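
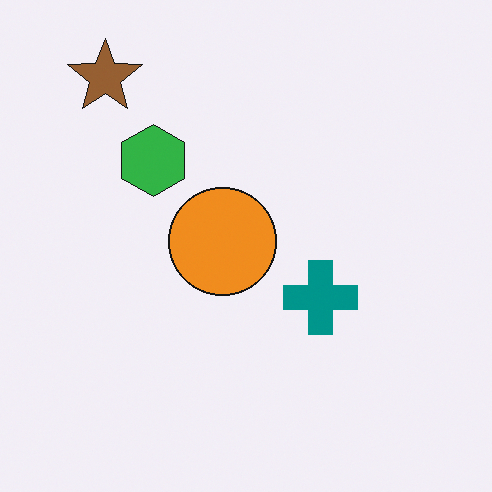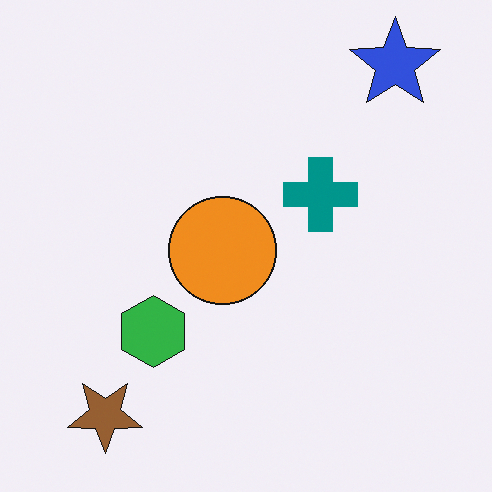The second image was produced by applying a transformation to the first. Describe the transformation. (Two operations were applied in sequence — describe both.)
The image was flipped vertically (top ↔ bottom), then overlaid with an additional blue star.

The brown star is in the top-left of the first image and the bottom-left of the second — shapes on opposite sides of the horizontal midline have swapped in a mirror flip. A blue star appears in the second image that is absent from the first.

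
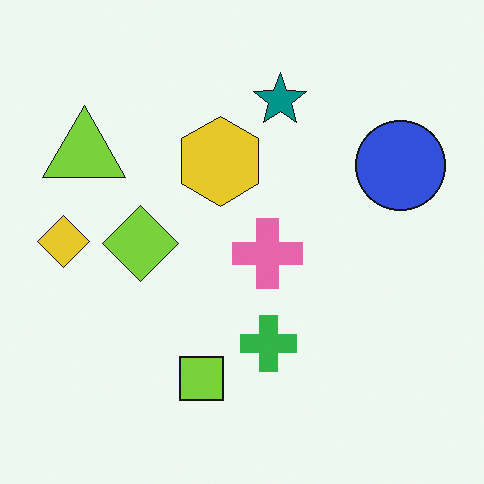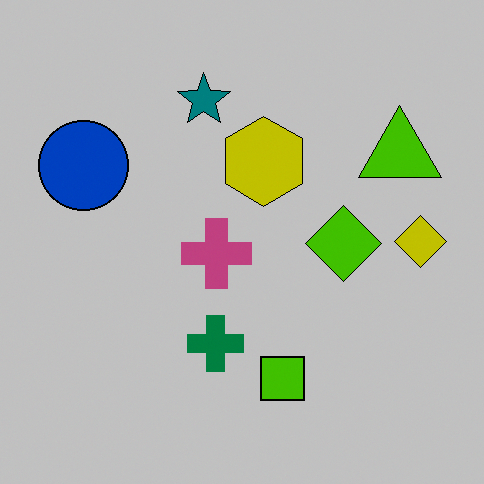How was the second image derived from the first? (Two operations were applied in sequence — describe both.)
The transformation is: aggressively posterized, then flipped horizontally (left ↔ right).

Each flat color has snapped to a coarser quantized level — most visibly, the near-white background has dropped to a flat grey. The yellow diamond is in the left of the first image and the right of the second — shapes on opposite sides of the vertical midline have swapped in a mirror flip.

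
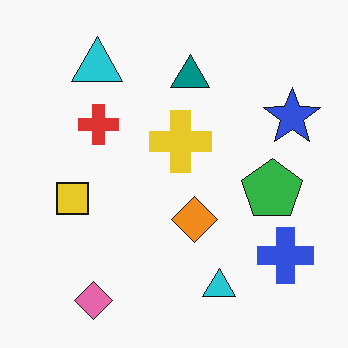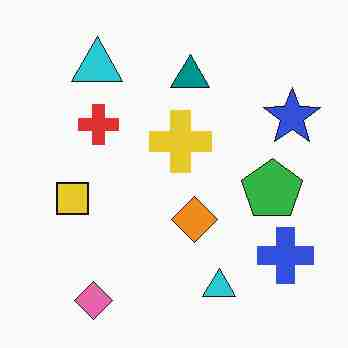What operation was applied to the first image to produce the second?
The transformation is: degraded with heavy JPEG compression.

Blocky 8×8 compression artifacts appear around shape edges and the flat background shows ringing — characteristic JPEG degradation.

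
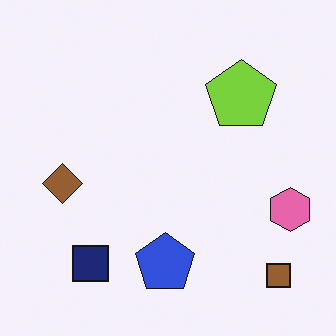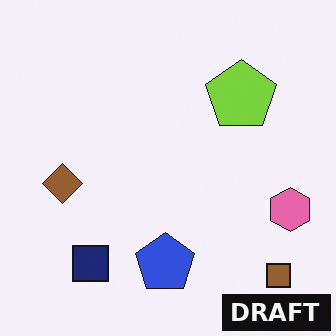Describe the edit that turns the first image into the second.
Watermarked with the text "DRAFT" in the lower-right corner.

A dark label reading "DRAFT" appears in the lower-right corner.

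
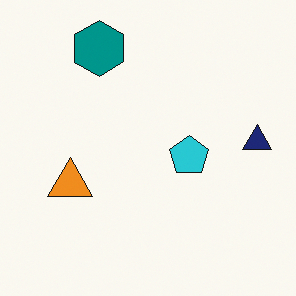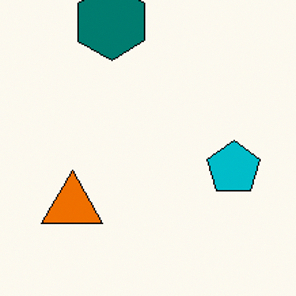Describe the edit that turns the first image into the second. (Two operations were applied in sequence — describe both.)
The transformation is: given slightly increased contrast, then cropped to a modestly smaller region and rescaled.

Tones are pushed away from mid-grey across the whole image — a global contrast change. The visible shapes are larger and the field of view is narrower; shapes near the original edges may be partly or wholly outside the frame — a crop-and-rescale.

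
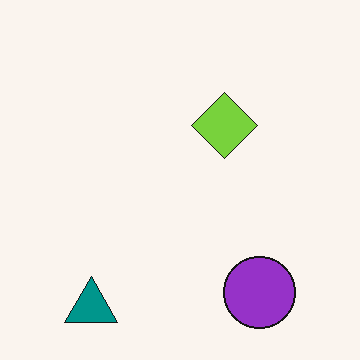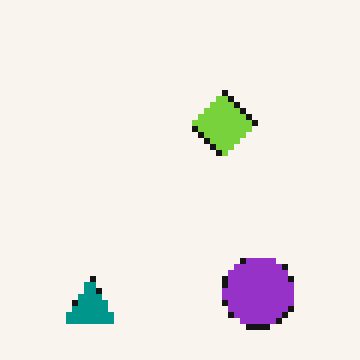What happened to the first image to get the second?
The image was moderately pixelated.

Shapes are reduced to large square blocks; fine edges and outlines are lost — a downscale-then-upscale (mosaic) effect.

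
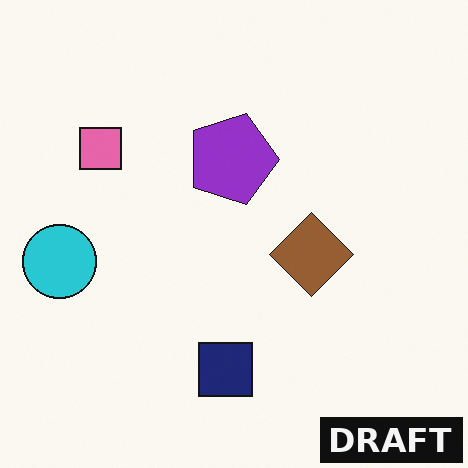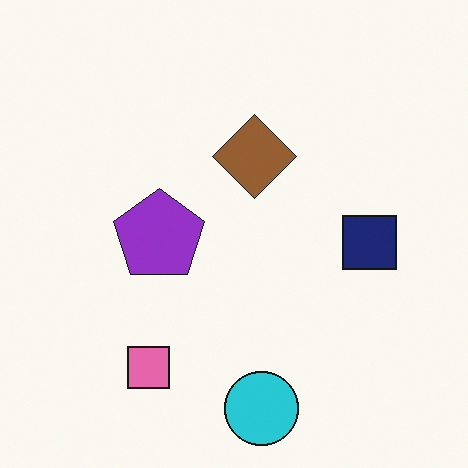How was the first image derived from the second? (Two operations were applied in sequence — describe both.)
The transformation is: rotated 90° clockwise, then watermarked with the text "DRAFT" in the lower-right corner.

The cyan circle sits in the bottom of the second image and the left of the first — consistent with a whole-image 90° clockwise rotation. A dark label reading "DRAFT" appears in the lower-right corner.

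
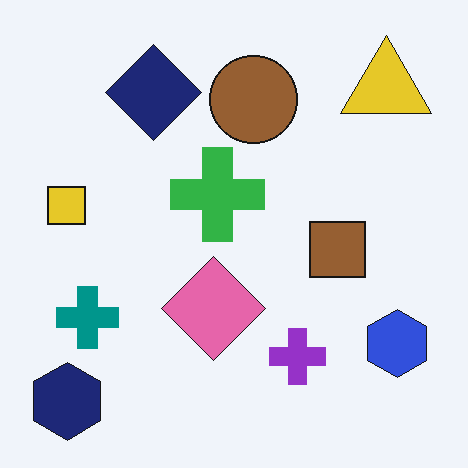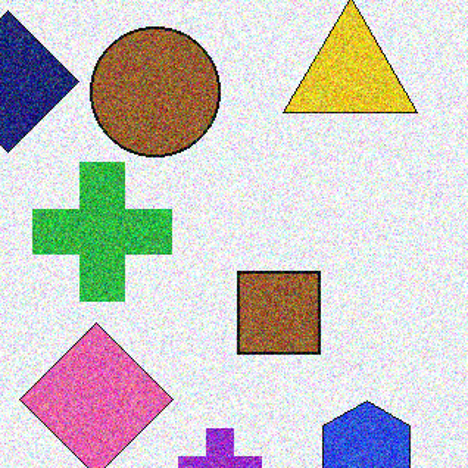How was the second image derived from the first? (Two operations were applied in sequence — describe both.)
Degraded with strong gaussian noise, then cropped slightly and scaled back up.

Random speckle covers the whole image, including the flat background. The visible shapes are larger and the field of view is narrower; shapes near the original edges may be partly or wholly outside the frame — a crop-and-rescale.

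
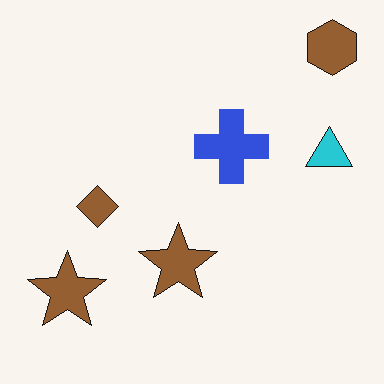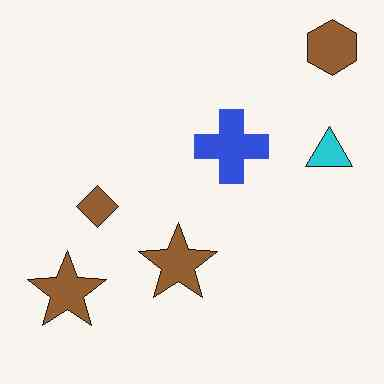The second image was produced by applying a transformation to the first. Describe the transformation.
This is the original image given moderate JPEG compression.

Blocky 8×8 compression artifacts appear around shape edges and the flat background shows ringing — characteristic JPEG degradation.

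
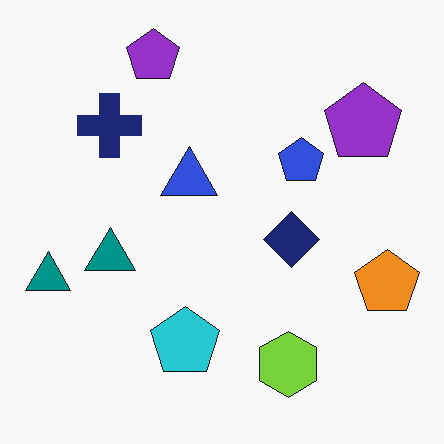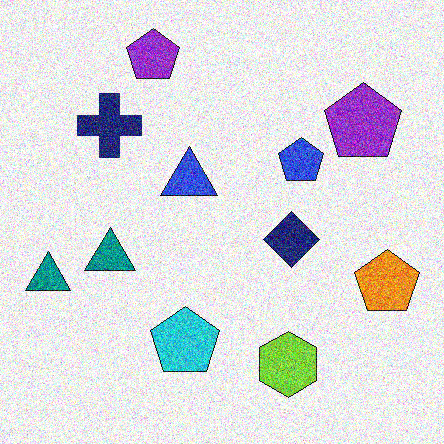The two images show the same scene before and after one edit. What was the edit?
This is the original image degraded with a thick layer of grain.

Random speckle covers the whole image, including the flat background.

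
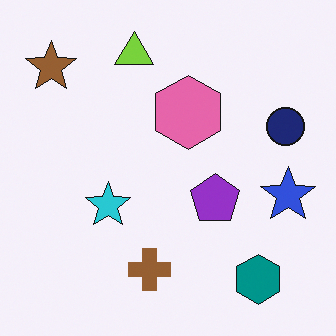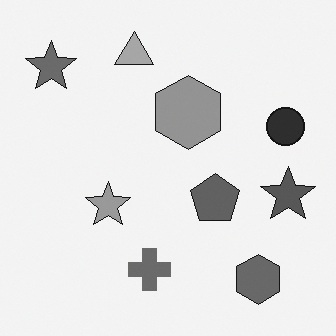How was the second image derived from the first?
Converted to grayscale.

All color is removed — every shape is now a shade of grey.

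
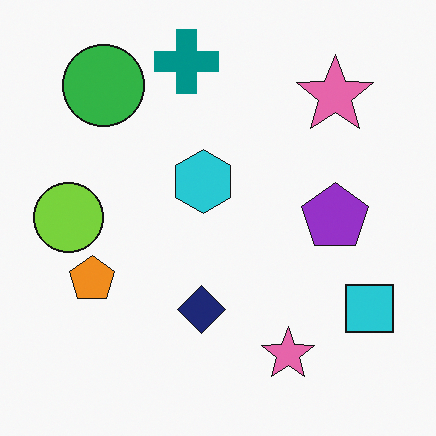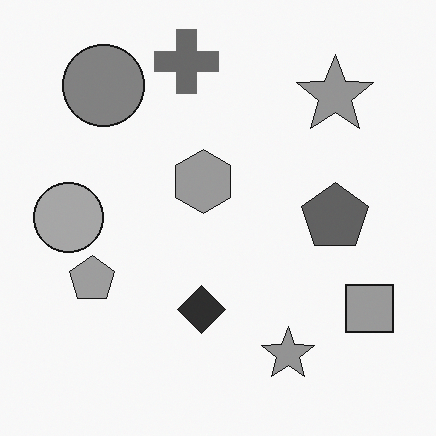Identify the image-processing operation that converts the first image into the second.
This is the original image converted to grayscale.

All color is removed — every shape is now a shade of grey.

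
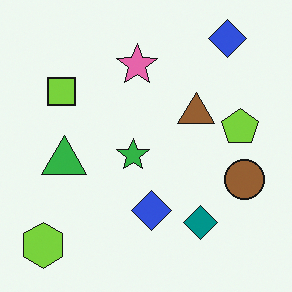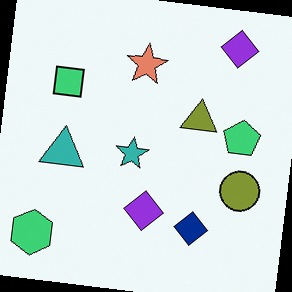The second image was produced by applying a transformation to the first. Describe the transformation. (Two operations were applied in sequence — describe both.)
The image was hue-shifted slightly, then rotated clockwise by a few degrees.

Every shape's color has rotated by the same amount around the hue wheel — a uniform hue shift. Every shape is tilted by the same angle and the image corners show triangular fill wedges — a whole-image rotation by a non-right angle.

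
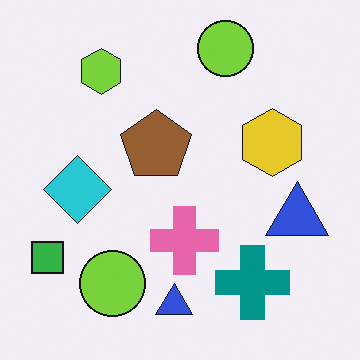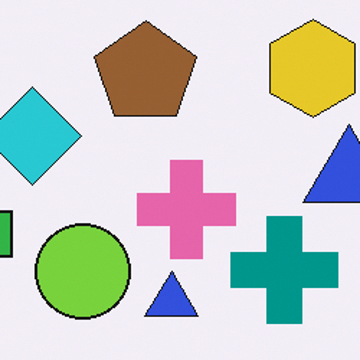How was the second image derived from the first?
The image was cropped to a modestly smaller region and rescaled.

The visible shapes are larger and the field of view is narrower; shapes near the original edges may be partly or wholly outside the frame — a crop-and-rescale.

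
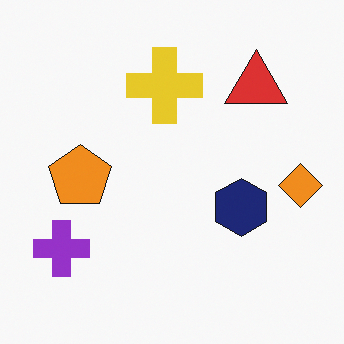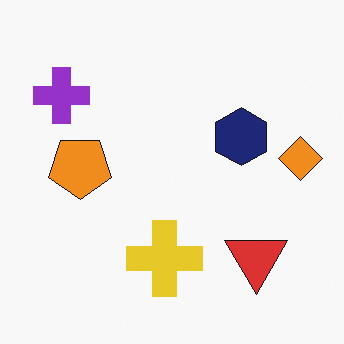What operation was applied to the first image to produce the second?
The image was flipped vertically (top ↔ bottom).

The red triangle is in the top-right of the first image and the bottom-right of the second — shapes on opposite sides of the horizontal midline have swapped in a mirror flip.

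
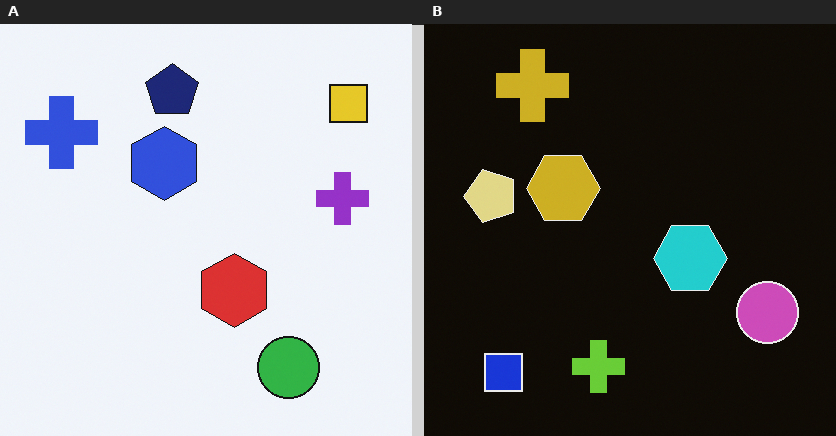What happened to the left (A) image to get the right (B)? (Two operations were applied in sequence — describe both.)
The image was color-inverted (negative), then transposed (reflected across the top-left ↔ bottom-right diagonal).

The light background has become dark and every shape's color is its complement — a photographic negative. Shapes have swapped their row and column positions — what was in the top-right is now in the bottom-left — a diagonal reflection.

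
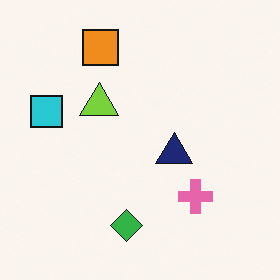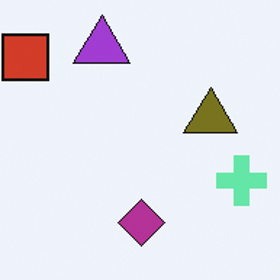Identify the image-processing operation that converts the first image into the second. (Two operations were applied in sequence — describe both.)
The transformation is: hue-shifted by a large amount, then cropped to a modestly smaller region and rescaled.

Every shape's color has rotated by the same amount around the hue wheel — a uniform hue shift. The visible shapes are larger and the field of view is narrower; shapes near the original edges may be partly or wholly outside the frame — a crop-and-rescale.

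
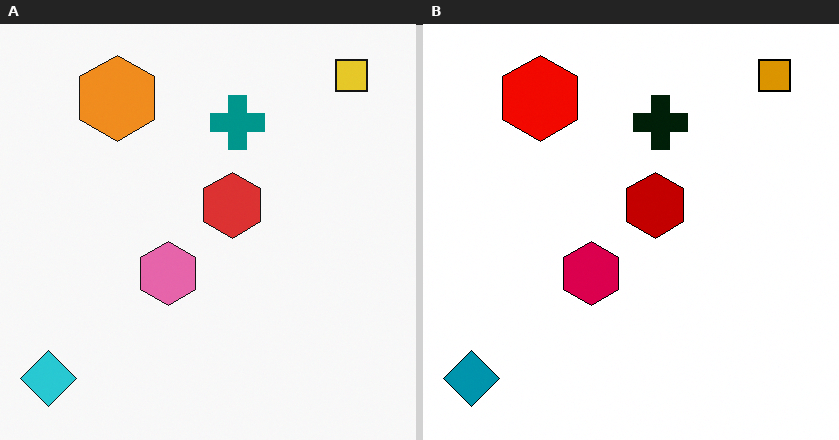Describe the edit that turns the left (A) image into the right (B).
It was given much higher contrast.

Tones are pushed away from mid-grey across the whole image — a global contrast change.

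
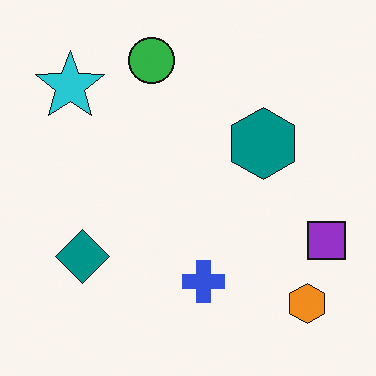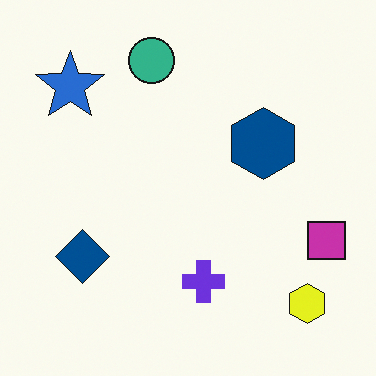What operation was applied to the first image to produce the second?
The image was hue-shifted by a small amount.

Every shape's color has rotated by the same amount around the hue wheel — a uniform hue shift.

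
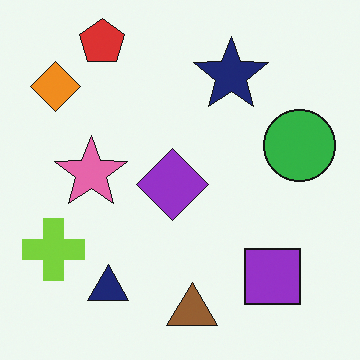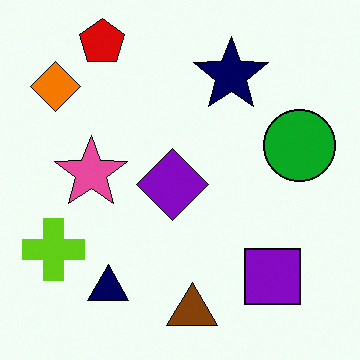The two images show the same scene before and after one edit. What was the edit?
It was given slightly increased contrast.

Tones are pushed away from mid-grey across the whole image — a global contrast change.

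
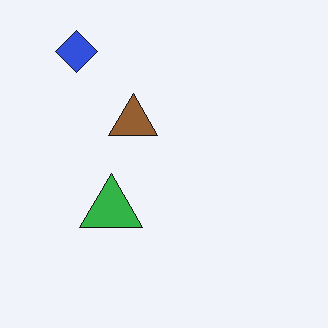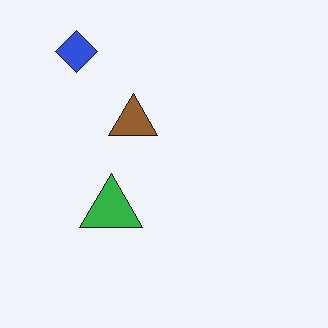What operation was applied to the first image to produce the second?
The image was JPEG-compressed with visible artifacts.

Blocky 8×8 compression artifacts appear around shape edges and the flat background shows ringing — characteristic JPEG degradation.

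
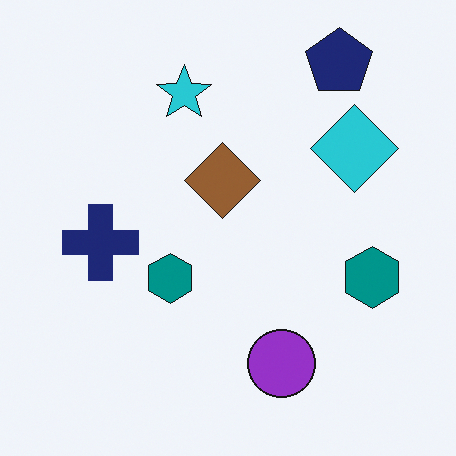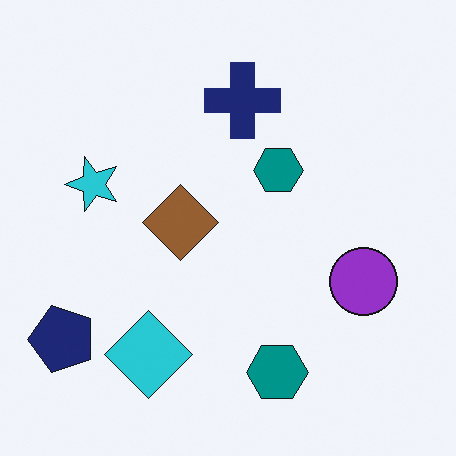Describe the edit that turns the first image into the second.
This is the original image transposed (reflected across the top-left ↔ bottom-right diagonal).

Shapes have swapped their row and column positions — what was in the top-right is now in the bottom-left — a diagonal reflection.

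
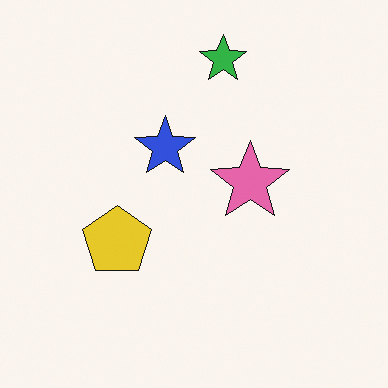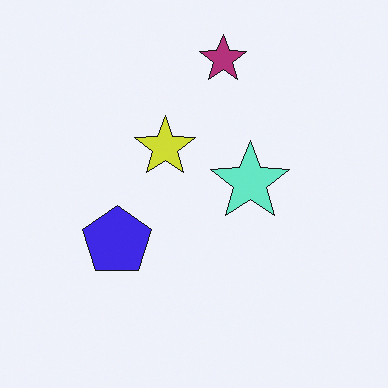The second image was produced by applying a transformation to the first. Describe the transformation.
The transformation is: hue-shifted by a large amount.

Every shape's color has rotated by the same amount around the hue wheel — a uniform hue shift.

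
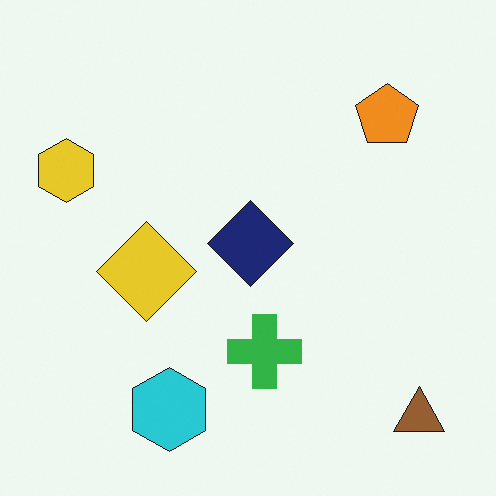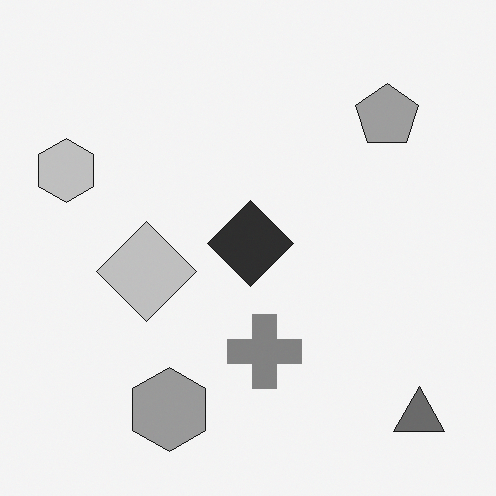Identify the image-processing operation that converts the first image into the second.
The image was converted to grayscale.

All color is removed — every shape is now a shade of grey.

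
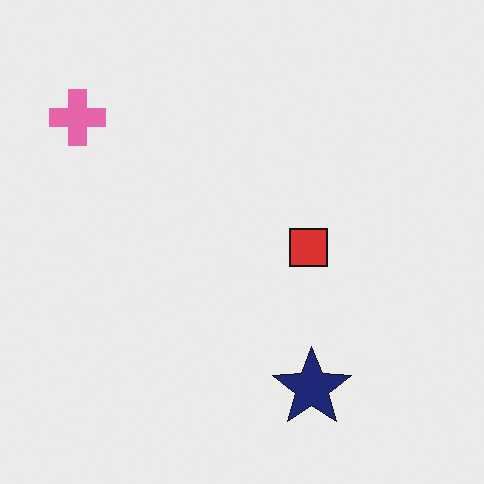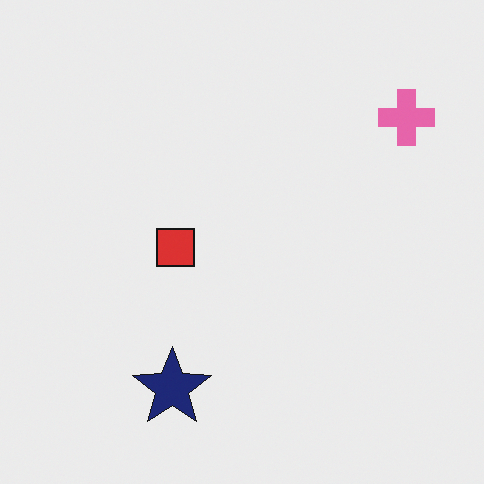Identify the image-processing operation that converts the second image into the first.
This is the original image flipped horizontally (left ↔ right).

The pink cross is in the top-right of the second image and the top-left of the first — shapes on opposite sides of the vertical midline have swapped in a mirror flip.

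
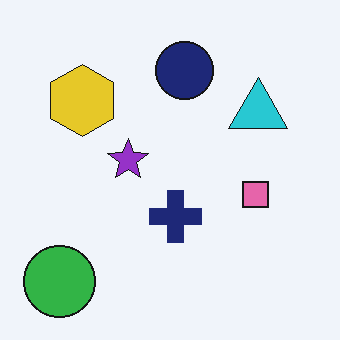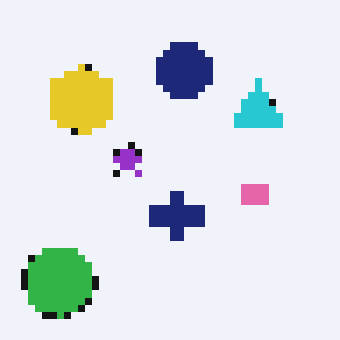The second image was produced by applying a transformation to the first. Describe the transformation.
The image was moderately pixelated.

Shapes are reduced to large square blocks; fine edges and outlines are lost — a downscale-then-upscale (mosaic) effect.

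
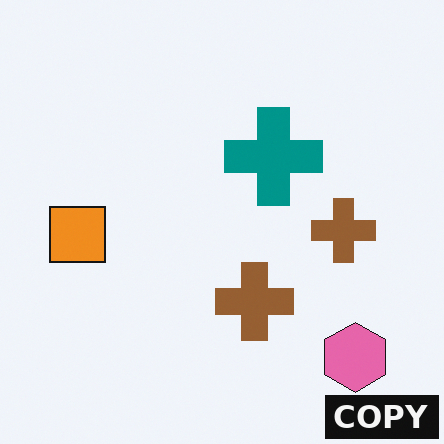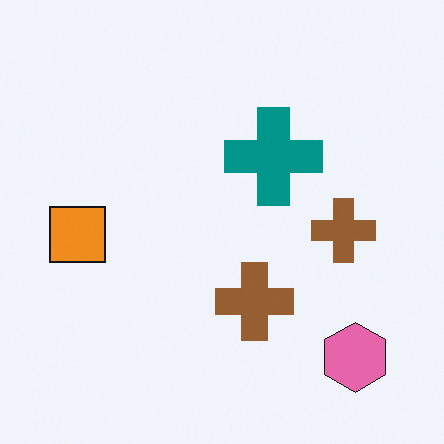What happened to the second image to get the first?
The transformation is: watermarked with the text "COPY" in the lower-right corner.

A dark label reading "COPY" appears in the lower-right corner.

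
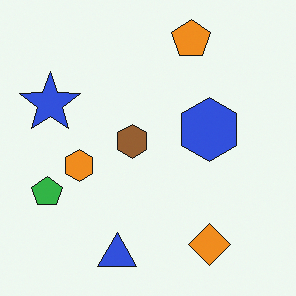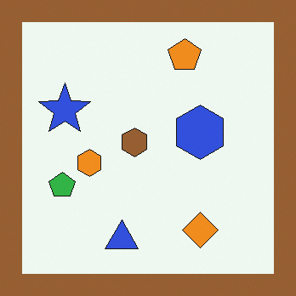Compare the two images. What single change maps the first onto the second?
The image was framed with a brown border.

A solid brown frame runs around the edge of the second image, with the content slightly shrunk inside it.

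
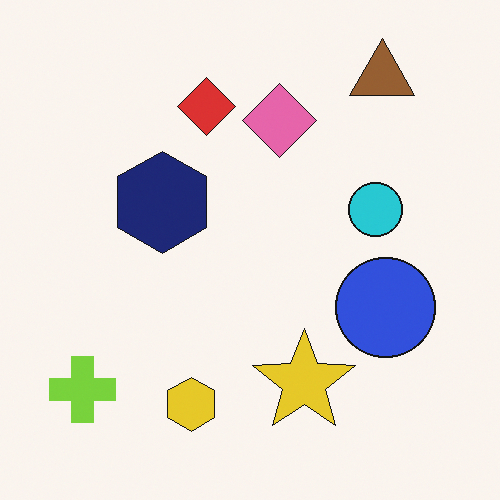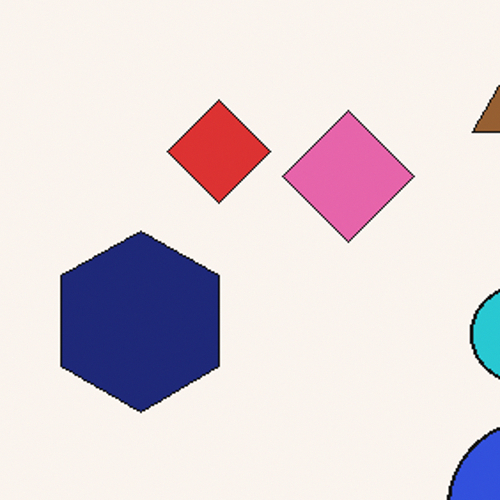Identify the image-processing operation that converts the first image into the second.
This is the original image cropped to a noticeably smaller region and rescaled.

The visible shapes are larger and the field of view is narrower; shapes near the original edges may be partly or wholly outside the frame — a crop-and-rescale.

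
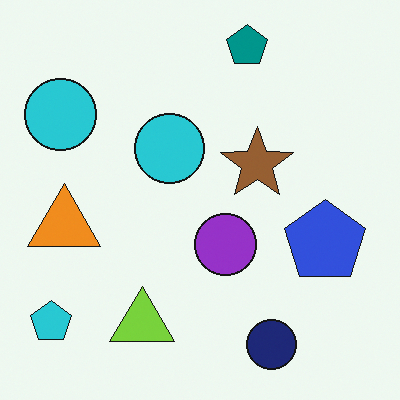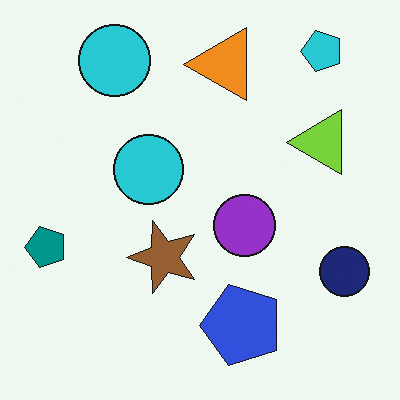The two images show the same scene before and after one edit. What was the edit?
This is the original image transposed (reflected across the top-left ↔ bottom-right diagonal).

Shapes have swapped their row and column positions — what was in the top-right is now in the bottom-left — a diagonal reflection.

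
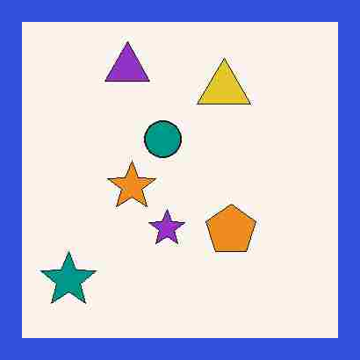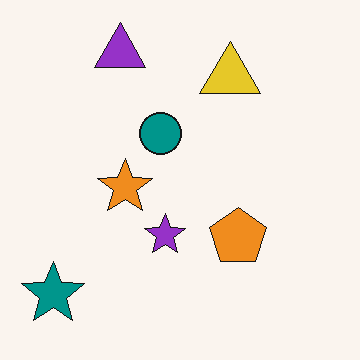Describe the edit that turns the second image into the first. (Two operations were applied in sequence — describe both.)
The image was heavily JPEG-compressed with obvious blocking artifacts, then framed with a blue border.

Blocky 8×8 compression artifacts appear around shape edges and the flat background shows ringing — characteristic JPEG degradation. A solid blue frame runs around the edge of the first image, with the content slightly shrunk inside it.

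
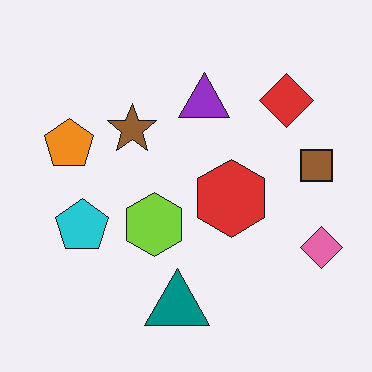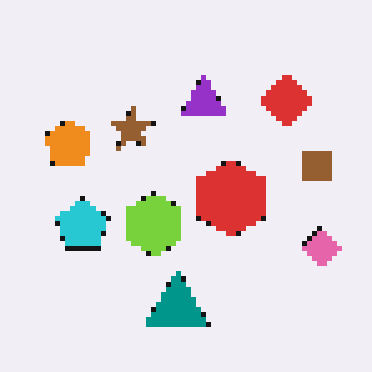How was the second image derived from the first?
Mildly pixelated.

Shapes are reduced to large square blocks; fine edges and outlines are lost — a downscale-then-upscale (mosaic) effect.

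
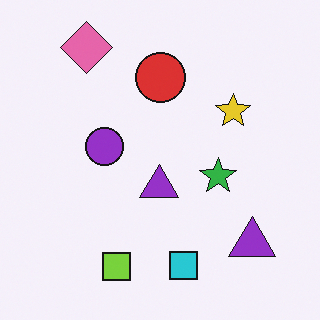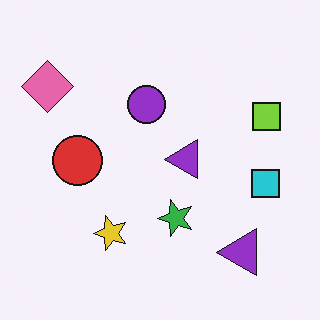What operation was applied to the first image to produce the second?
The image was transposed (reflected across the top-left ↔ bottom-right diagonal).

Shapes have swapped their row and column positions — what was in the top-right is now in the bottom-left — a diagonal reflection.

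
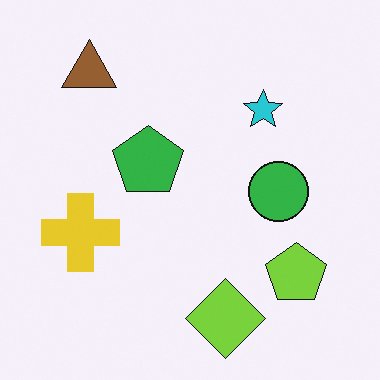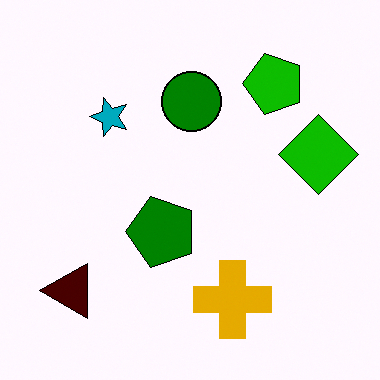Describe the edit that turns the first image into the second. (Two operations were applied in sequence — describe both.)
Given much higher contrast, then rotated 90° counter-clockwise.

Tones are pushed away from mid-grey across the whole image — a global contrast change. The brown triangle sits in the top-left of the first image and the bottom-left of the second — consistent with a whole-image 90° counter-clockwise rotation.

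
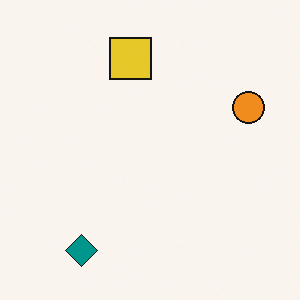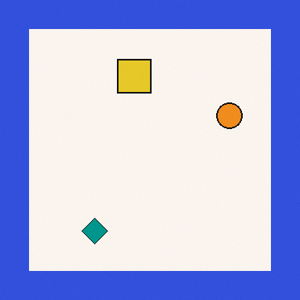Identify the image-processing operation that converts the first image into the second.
The second image is the first framed with a blue border.

A solid blue frame runs around the edge of the second image, with the content slightly shrunk inside it.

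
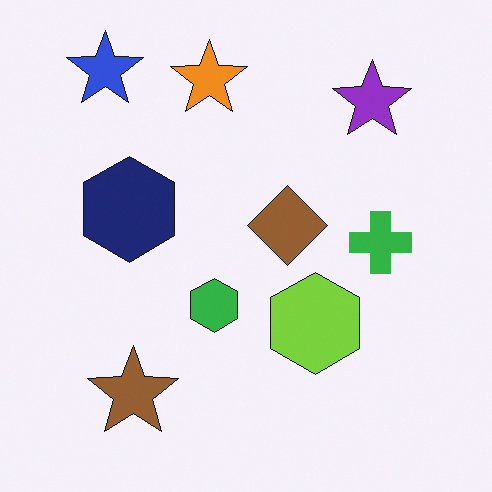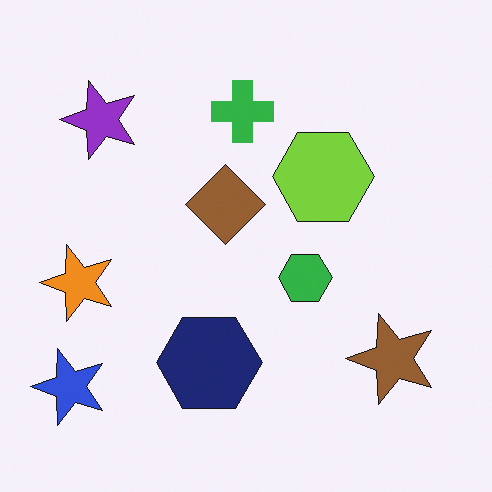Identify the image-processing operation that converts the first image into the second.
Rotated 90° counter-clockwise.

The blue star sits in the top-left of the first image and the bottom-left of the second — consistent with a whole-image 90° counter-clockwise rotation.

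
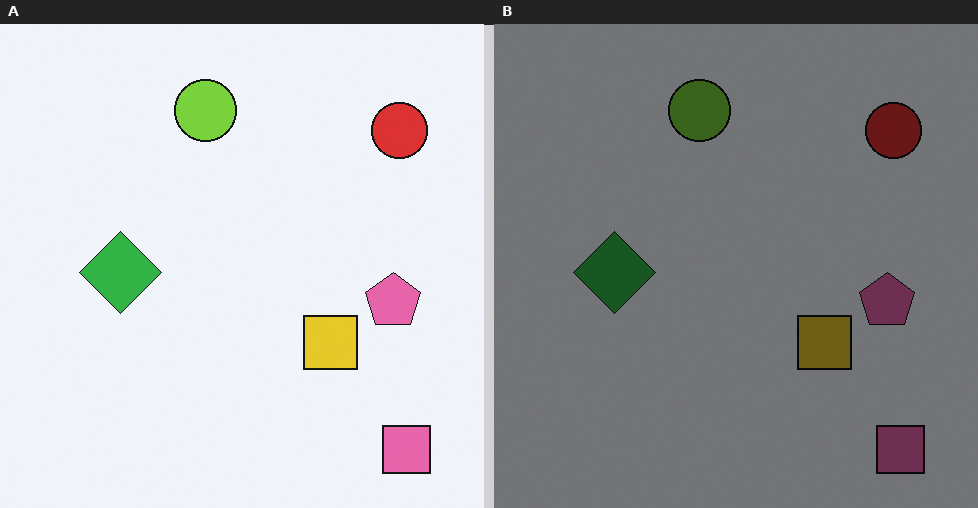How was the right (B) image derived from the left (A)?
The image was substantially darkened.

Every pixel — background and shapes alike — is uniformly darkened.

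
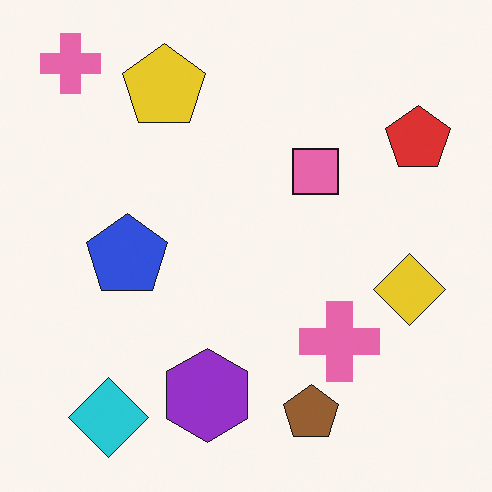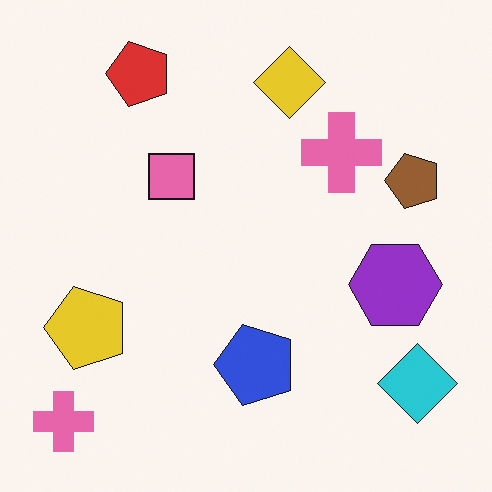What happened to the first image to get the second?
Rotated 90° counter-clockwise.

The cyan diamond sits in the bottom-left of the first image and the bottom-right of the second — consistent with a whole-image 90° counter-clockwise rotation.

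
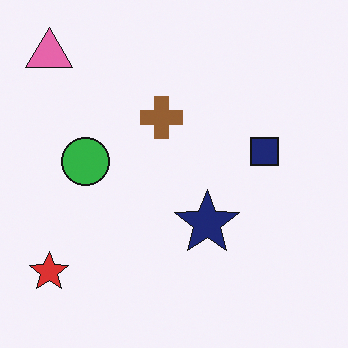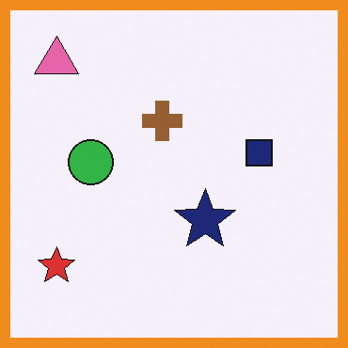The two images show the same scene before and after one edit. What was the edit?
It was framed with a orange border.

A solid orange frame runs around the edge of the second image, with the content slightly shrunk inside it.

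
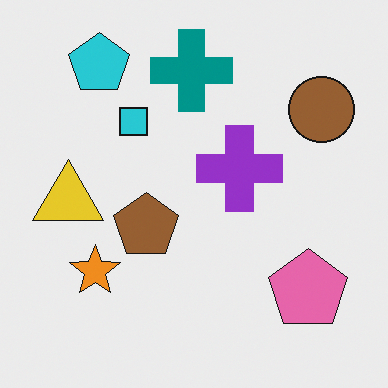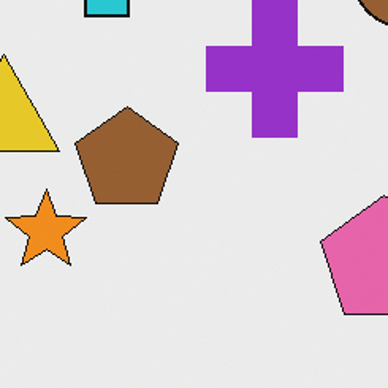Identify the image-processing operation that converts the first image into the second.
The image was cropped slightly and scaled back up.

The visible shapes are larger and the field of view is narrower; shapes near the original edges may be partly or wholly outside the frame — a crop-and-rescale.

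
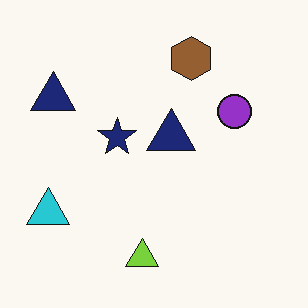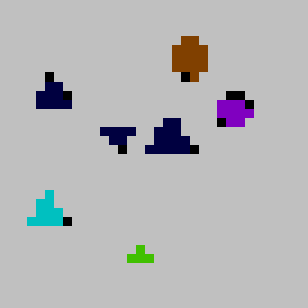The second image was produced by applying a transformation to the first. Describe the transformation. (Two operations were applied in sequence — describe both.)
Heavily pixelated into large blocks, then aggressively posterized.

Shapes are reduced to large square blocks; fine edges and outlines are lost — a downscale-then-upscale (mosaic) effect. Each flat color has snapped to a coarser quantized level — most visibly, the near-white background has dropped to a flat grey.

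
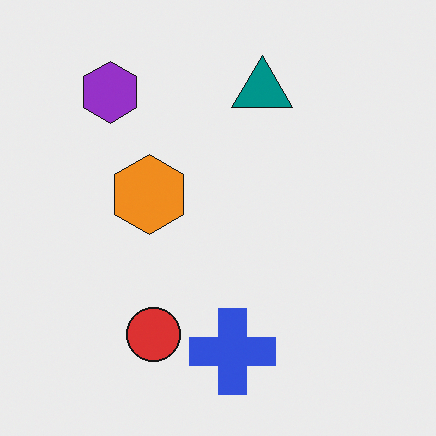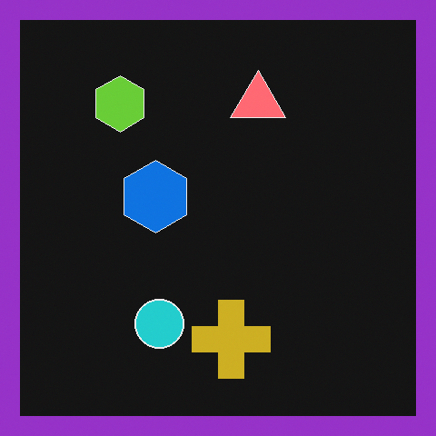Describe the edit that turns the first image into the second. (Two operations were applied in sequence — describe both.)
The transformation is: color-inverted (negative), then framed with a purple border.

The light background has become dark and every shape's color is its complement — a photographic negative. A solid purple frame runs around the edge of the second image, with the content slightly shrunk inside it.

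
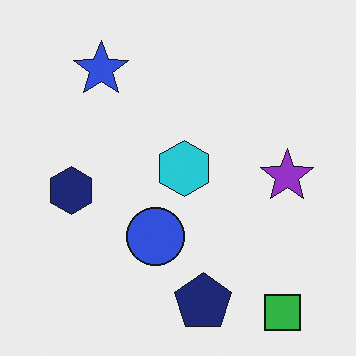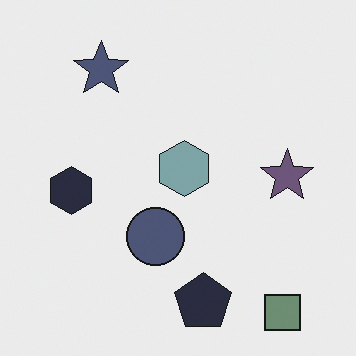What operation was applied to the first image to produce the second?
The transformation is: made much more muted (saturation change).

All colors are more muted and greyish — a global saturation change.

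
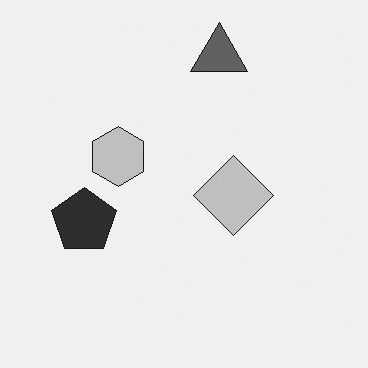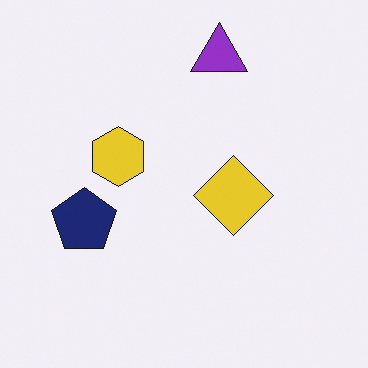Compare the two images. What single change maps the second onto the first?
The image was converted to grayscale.

All color is removed — every shape is now a shade of grey.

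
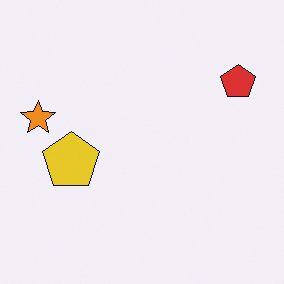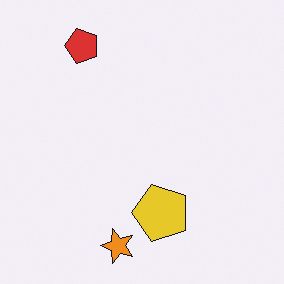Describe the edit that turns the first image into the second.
The image was rotated 90° counter-clockwise.

The red pentagon sits in the top-right of the first image and the top-left of the second — consistent with a whole-image 90° counter-clockwise rotation.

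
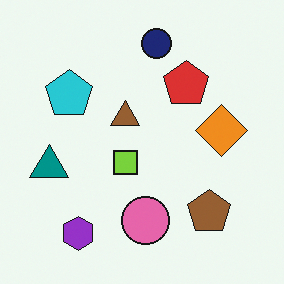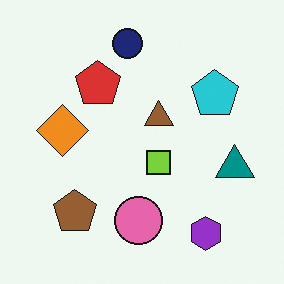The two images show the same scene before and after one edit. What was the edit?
This is the original image flipped horizontally (left ↔ right).

The teal triangle is in the left of the first image and the right of the second — shapes on opposite sides of the vertical midline have swapped in a mirror flip.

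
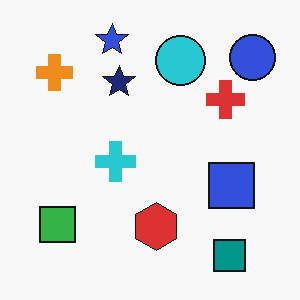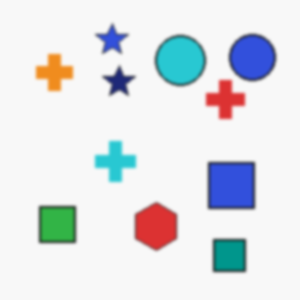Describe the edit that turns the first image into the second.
This is the original image slightly softened.

Shape edges and outlines are uniformly softened across the whole image.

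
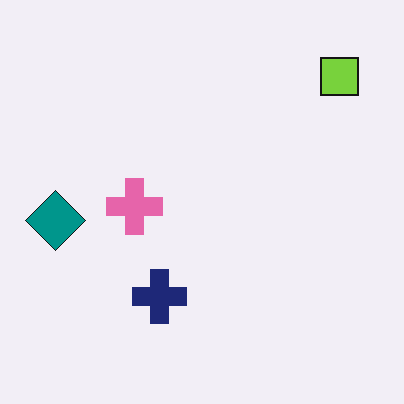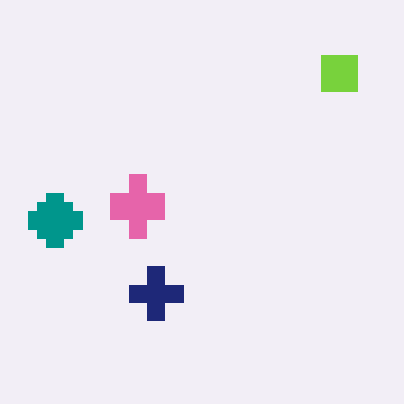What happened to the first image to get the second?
This is the original image heavily pixelated into large blocks.

Shapes are reduced to large square blocks; fine edges and outlines are lost — a downscale-then-upscale (mosaic) effect.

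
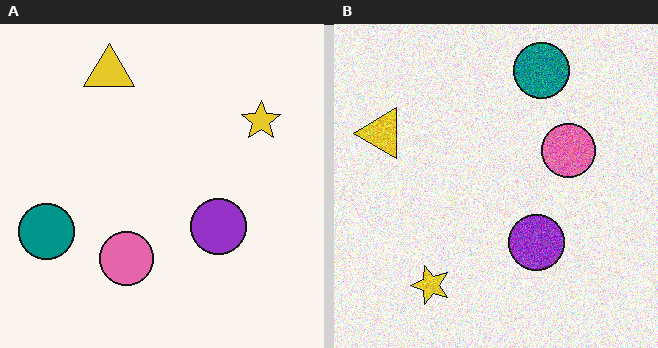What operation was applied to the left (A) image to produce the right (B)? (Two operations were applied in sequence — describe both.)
The right (B) image is the left (A) degraded with a thick layer of grain, then transposed (reflected across the top-left ↔ bottom-right diagonal).

Random speckle covers the whole image, including the flat background. Shapes have swapped their row and column positions — what was in the top-right is now in the bottom-left — a diagonal reflection.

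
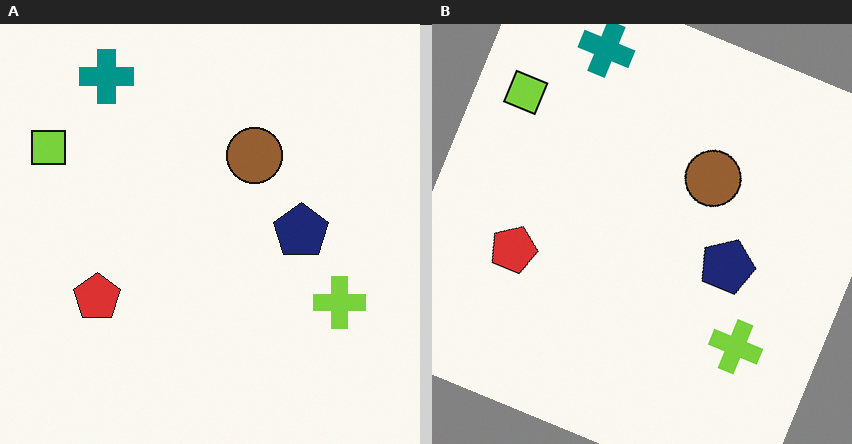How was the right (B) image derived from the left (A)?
This is the original image rotated clockwise by a moderate amount.

Every shape is tilted by the same angle and the image corners show triangular fill wedges — a whole-image rotation by a non-right angle.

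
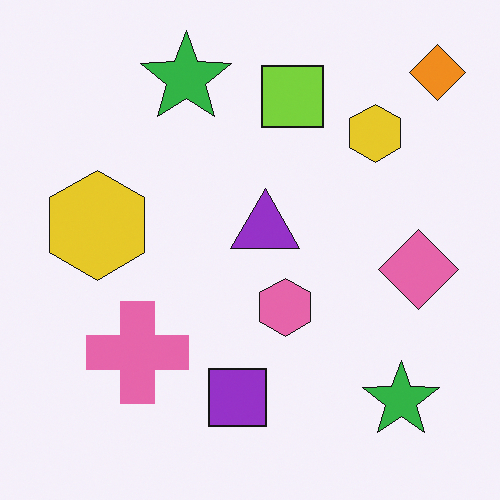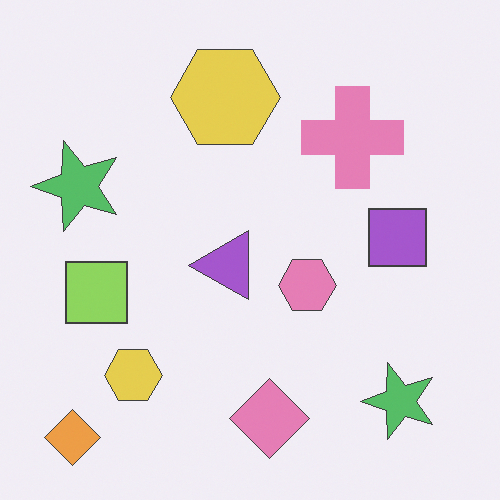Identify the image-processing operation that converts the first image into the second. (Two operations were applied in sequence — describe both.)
The image was transposed (reflected across the top-left ↔ bottom-right diagonal), then given slightly reduced contrast.

Shapes have swapped their row and column positions — what was in the top-right is now in the bottom-left — a diagonal reflection. Tones are pushed toward mid-grey across the whole image — a global contrast change.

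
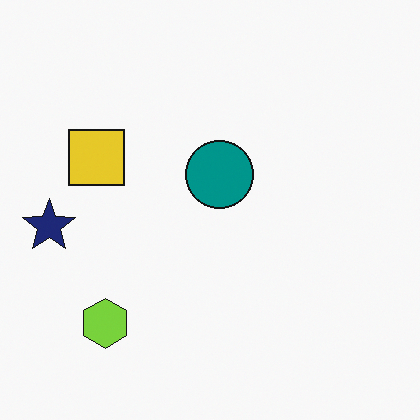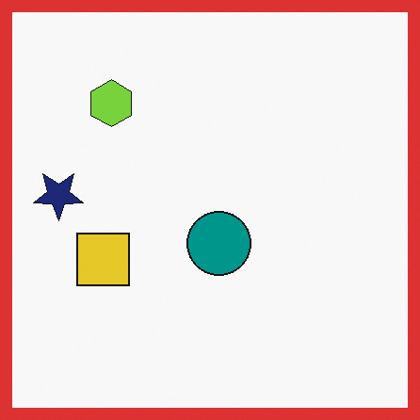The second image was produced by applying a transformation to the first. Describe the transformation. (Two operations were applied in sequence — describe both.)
The second image is the first flipped vertically (top ↔ bottom), then framed with a red border.

The lime hexagon is in the bottom-left of the first image and the top-left of the second — shapes on opposite sides of the horizontal midline have swapped in a mirror flip. A solid red frame runs around the edge of the second image, with the content slightly shrunk inside it.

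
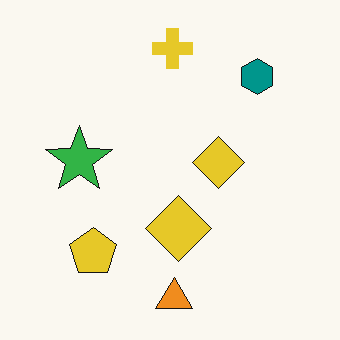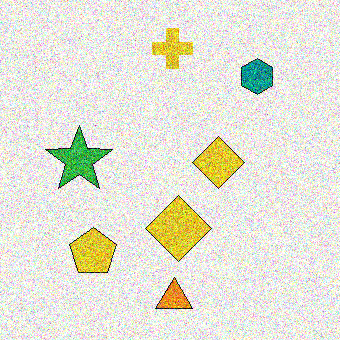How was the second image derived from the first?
Degraded with strong gaussian noise.

Random speckle covers the whole image, including the flat background.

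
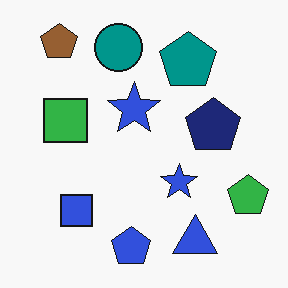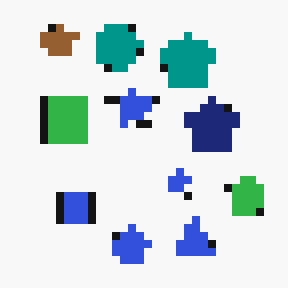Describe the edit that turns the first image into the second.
It was moderately pixelated.

Shapes are reduced to large square blocks; fine edges and outlines are lost — a downscale-then-upscale (mosaic) effect.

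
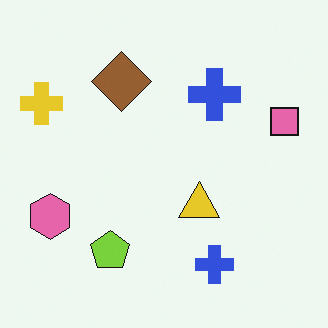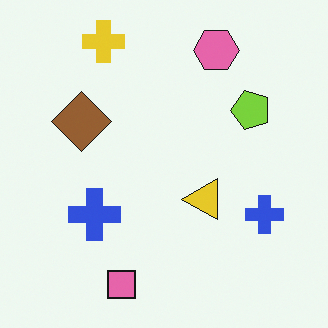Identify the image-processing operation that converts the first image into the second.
The second image is the first transposed (reflected across the top-left ↔ bottom-right diagonal).

Shapes have swapped their row and column positions — what was in the top-right is now in the bottom-left — a diagonal reflection.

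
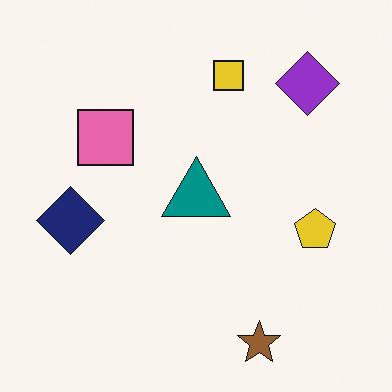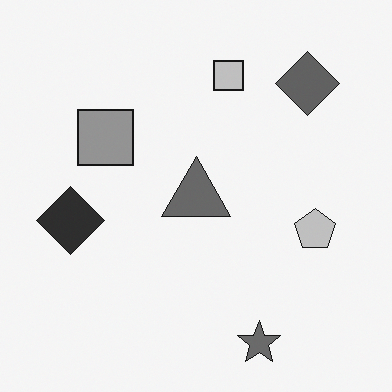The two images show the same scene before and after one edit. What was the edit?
The image was converted to grayscale.

All color is removed — every shape is now a shade of grey.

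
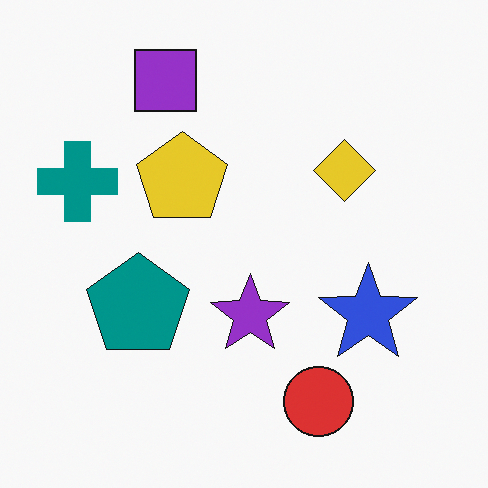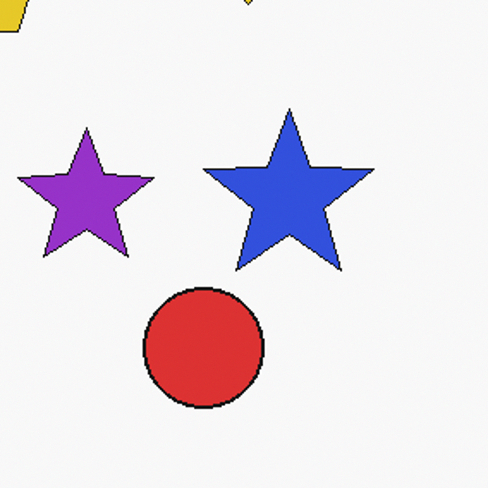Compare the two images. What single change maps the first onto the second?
It was cropped to a noticeably smaller region and rescaled.

The visible shapes are larger and the field of view is narrower; shapes near the original edges may be partly or wholly outside the frame — a crop-and-rescale.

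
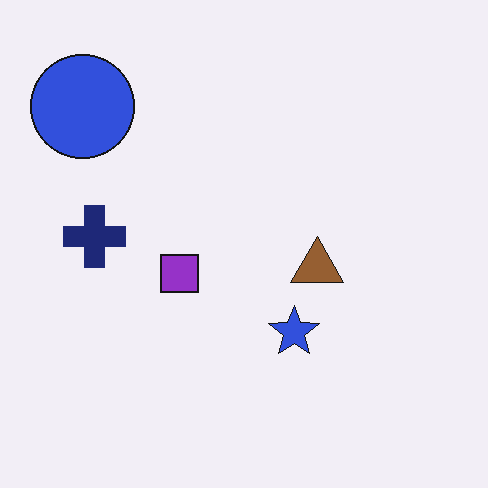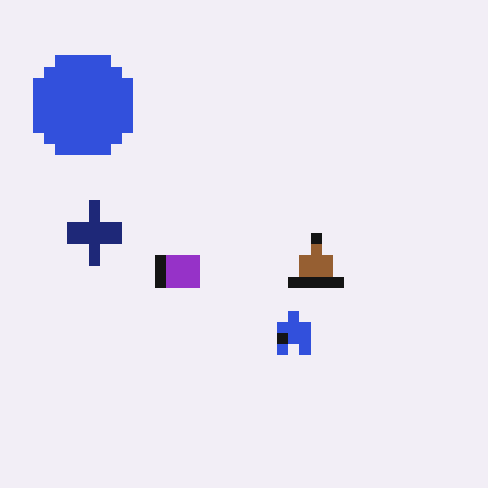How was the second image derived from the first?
The image was heavily pixelated into large blocks.

Shapes are reduced to large square blocks; fine edges and outlines are lost — a downscale-then-upscale (mosaic) effect.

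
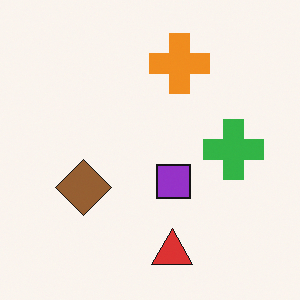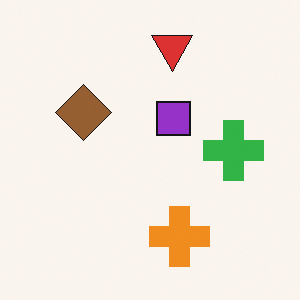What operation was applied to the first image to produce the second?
It was flipped vertically (top ↔ bottom).

The red triangle is in the bottom of the first image and the top of the second — shapes on opposite sides of the horizontal midline have swapped in a mirror flip.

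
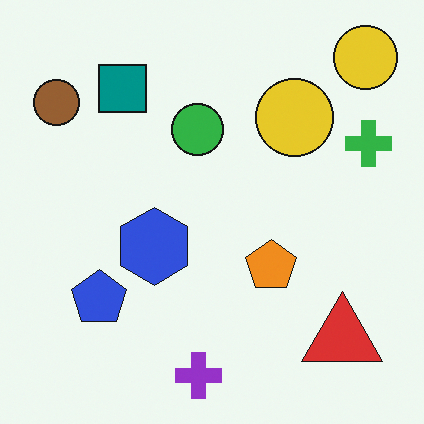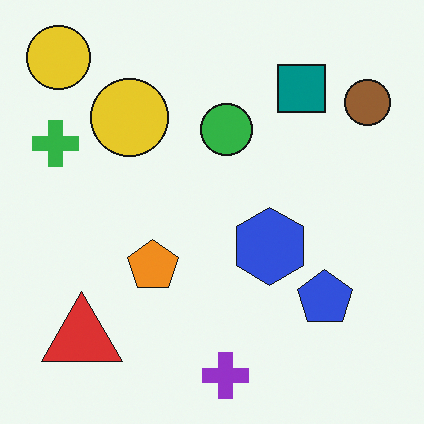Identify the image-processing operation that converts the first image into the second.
Flipped horizontally (left ↔ right).

The brown circle is in the top-left of the first image and the top-right of the second — shapes on opposite sides of the vertical midline have swapped in a mirror flip.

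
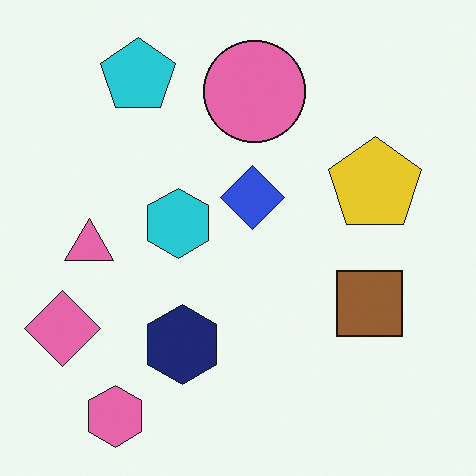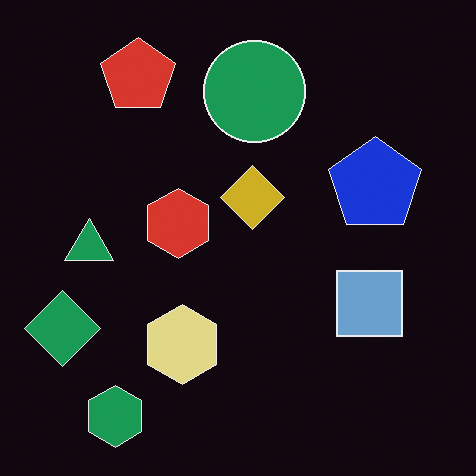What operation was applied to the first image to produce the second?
This is the original image color-inverted (negative).

The light background has become dark and every shape's color is its complement — a photographic negative.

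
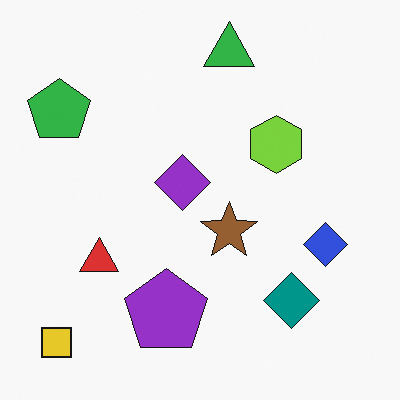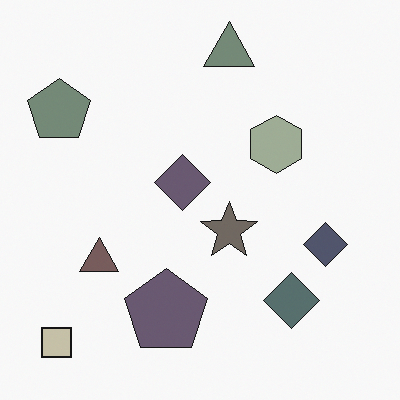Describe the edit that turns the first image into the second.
Heavily desaturated.

All colors are more muted and greyish — a global saturation change.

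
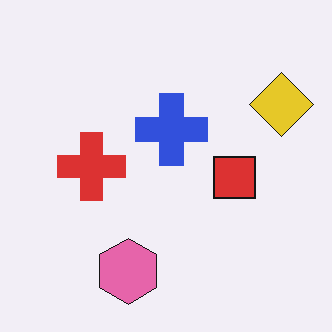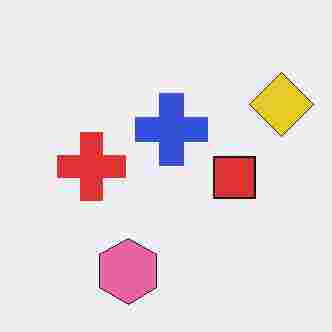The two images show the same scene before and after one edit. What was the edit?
It was degraded with heavy JPEG compression.

Blocky 8×8 compression artifacts appear around shape edges and the flat background shows ringing — characteristic JPEG degradation.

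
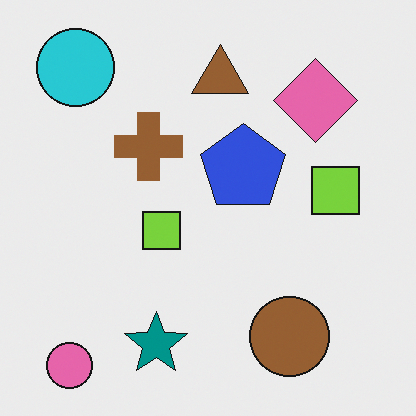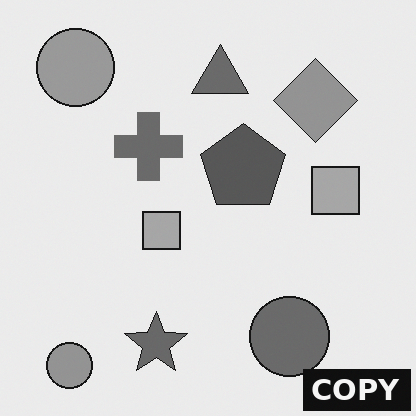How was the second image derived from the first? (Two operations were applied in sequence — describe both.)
It was converted to grayscale, then watermarked with the text "COPY" in the lower-right corner.

All color is removed — every shape is now a shade of grey. A dark label reading "COPY" appears in the lower-right corner.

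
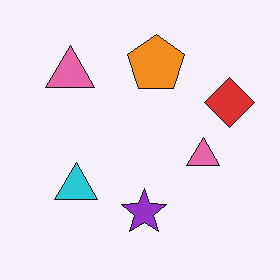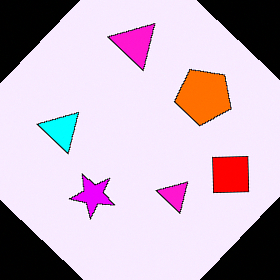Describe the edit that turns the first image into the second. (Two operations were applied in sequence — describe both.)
The second image is the first made much more vivid (saturation change), then rotated clockwise by a large amount — several tens of degrees.

All colors are more vivid — a global saturation change. Every shape is tilted by the same angle and the image corners show triangular fill wedges — a whole-image rotation by a non-right angle.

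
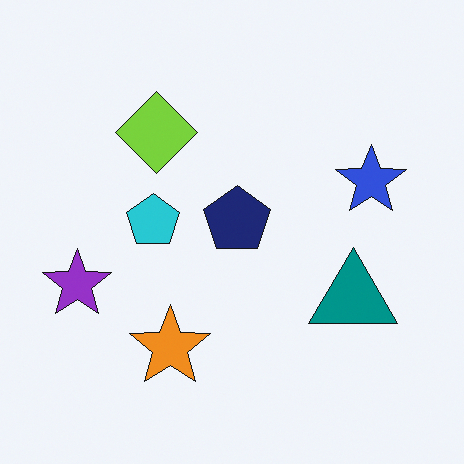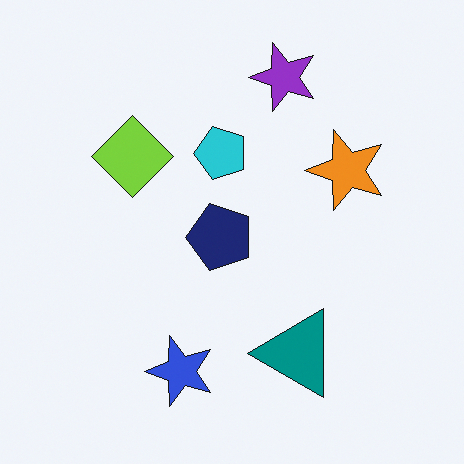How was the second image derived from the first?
The image was transposed (reflected across the top-left ↔ bottom-right diagonal).

Shapes have swapped their row and column positions — what was in the top-right is now in the bottom-left — a diagonal reflection.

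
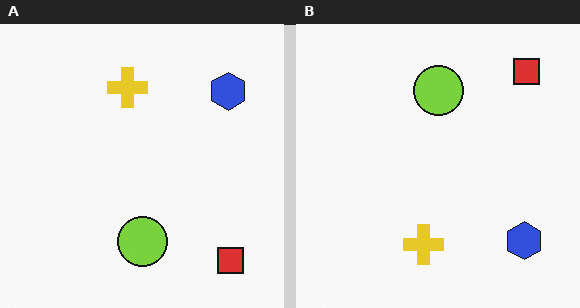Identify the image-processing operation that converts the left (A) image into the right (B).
Flipped vertically (top ↔ bottom).

The red square is in the bottom-right of the left (A) image and the top-right of the right (B) — shapes on opposite sides of the horizontal midline have swapped in a mirror flip.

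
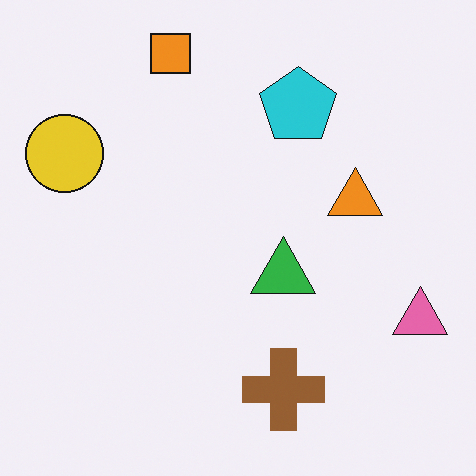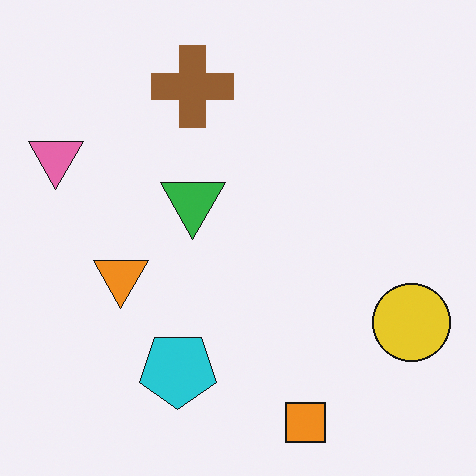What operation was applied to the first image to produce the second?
The image was rotated 180°.

The pink triangle sits in the bottom-right of the first image and the top-left of the second — consistent with a whole-image 180° rotation.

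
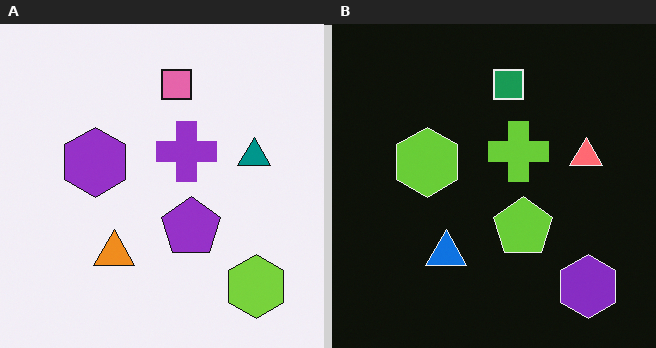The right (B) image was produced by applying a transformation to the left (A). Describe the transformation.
Color-inverted (negative).

The light background has become dark and every shape's color is its complement — a photographic negative.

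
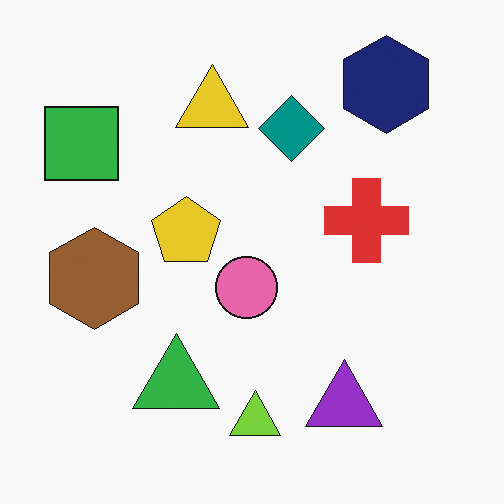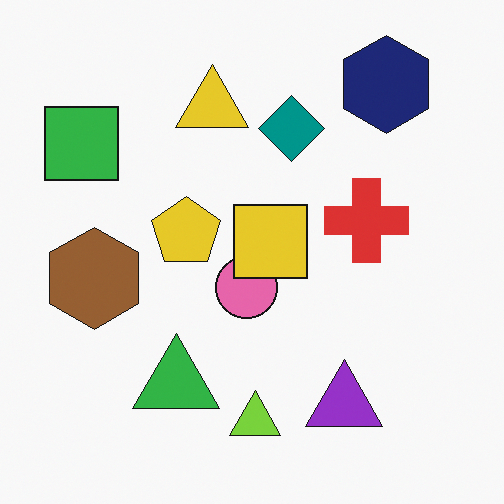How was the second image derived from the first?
The transformation is: overlaid with an additional yellow square.

A yellow square appears in the second image that is absent from the first.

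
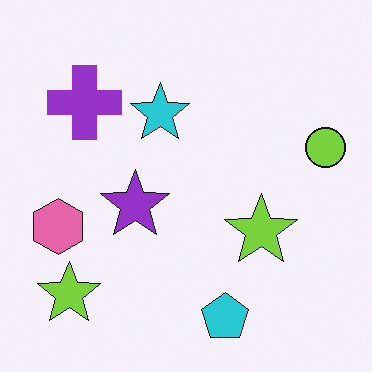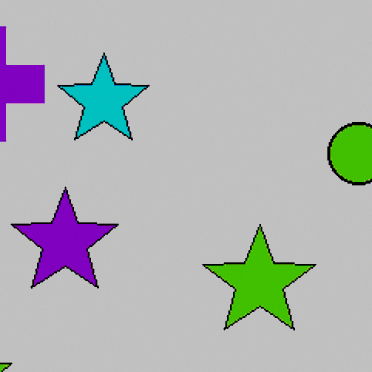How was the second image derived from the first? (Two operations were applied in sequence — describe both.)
Cropped slightly and scaled back up, then heavily posterized to just a handful of flat colors.

The visible shapes are larger and the field of view is narrower; shapes near the original edges may be partly or wholly outside the frame — a crop-and-rescale. Each flat color has snapped to a coarser quantized level — most visibly, the near-white background has dropped to a flat grey.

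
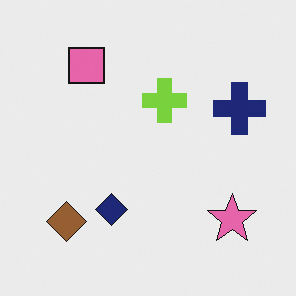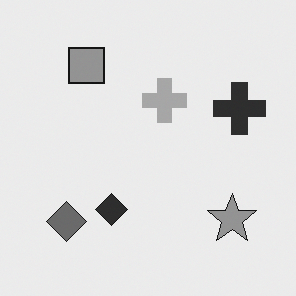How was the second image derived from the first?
It was converted to grayscale.

All color is removed — every shape is now a shade of grey.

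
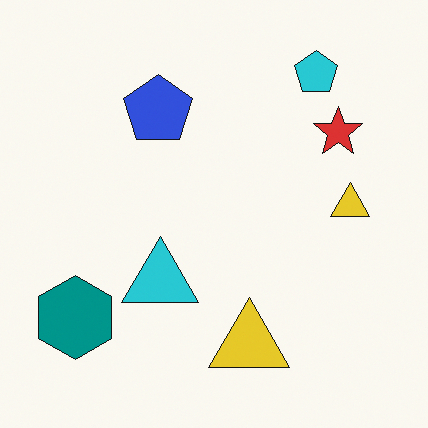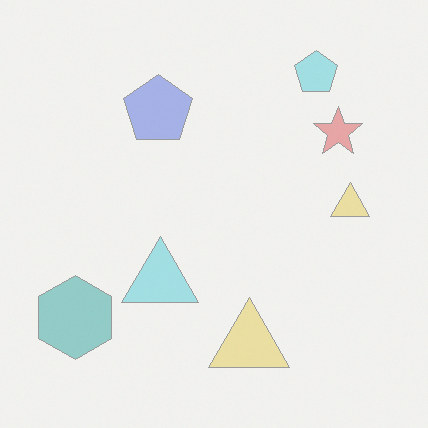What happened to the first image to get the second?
Washed out (contrast reduced).

Tones are pushed toward mid-grey across the whole image — a global contrast change.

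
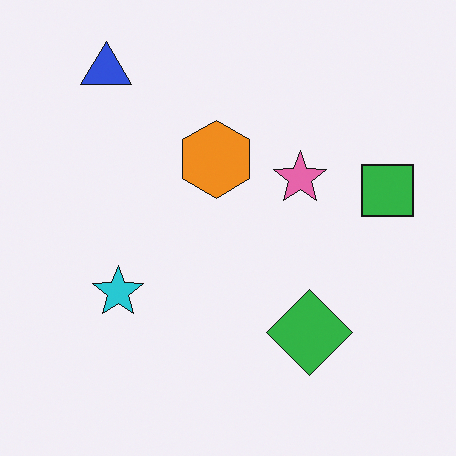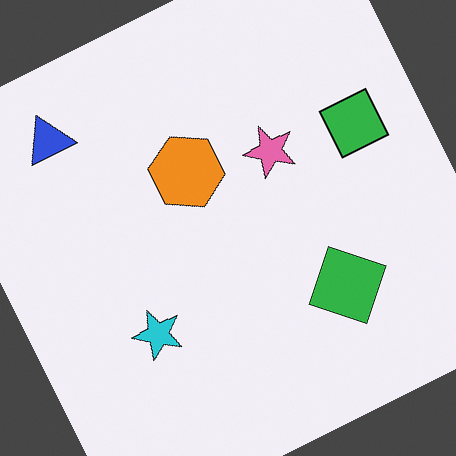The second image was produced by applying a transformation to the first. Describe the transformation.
This is the original image rotated counter-clockwise by a moderate amount.

Every shape is tilted by the same angle and the image corners show triangular fill wedges — a whole-image rotation by a non-right angle.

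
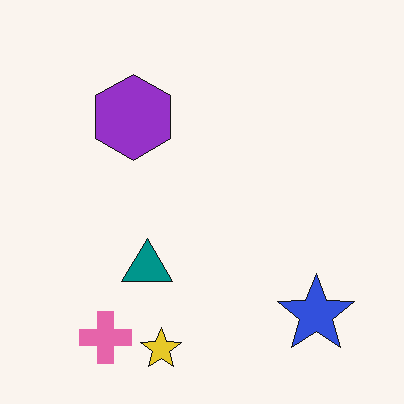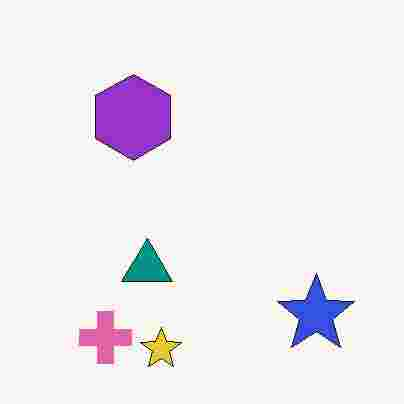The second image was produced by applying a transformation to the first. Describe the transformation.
This is the original image heavily JPEG-compressed with obvious blocking artifacts.

Blocky 8×8 compression artifacts appear around shape edges and the flat background shows ringing — characteristic JPEG degradation.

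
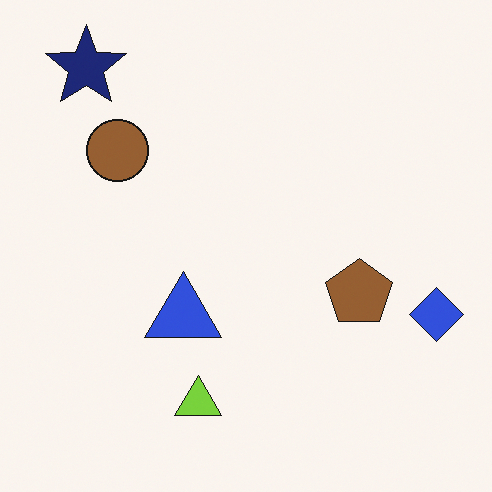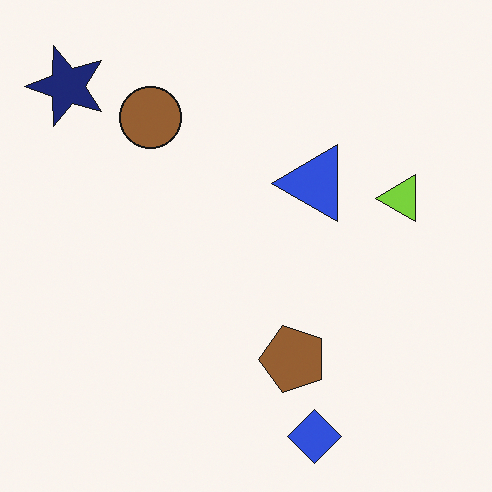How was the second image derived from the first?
The image was transposed (reflected across the top-left ↔ bottom-right diagonal).

Shapes have swapped their row and column positions — what was in the top-right is now in the bottom-left — a diagonal reflection.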